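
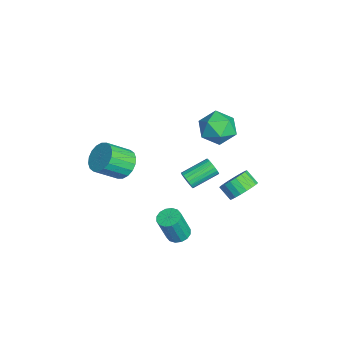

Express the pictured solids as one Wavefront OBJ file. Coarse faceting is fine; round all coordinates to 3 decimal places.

v -1.526 3.435 1.226
v -0.55 3.81 1.914
v -1.69 1.77 2.366
v -0.714 2.145 3.054
v -1.799 2.765 3.117
v -1.698 3.794 2.412
v -0.542 1.786 1.868
v -0.441 2.815 1.163
v 0.058 2.791 2.311
v -0.719 3.396 3.082
v -1.521 2.184 1.198
v -2.298 2.789 1.969
v -0.067 4.249 -2.962
v 0.742 3.931 -2.468
v 0.116 3.372 -1.803
v -0.693 3.691 -2.298
v 0.647 4.28 -2.263
v 0.022 3.722 -1.599
v 0.429 4.624 -2.179
v -0.196 4.066 -1.515
v 0.126 4.903 -2.231
v -0.5 4.345 -1.567
v -0.211 5.07 -2.409
v -0.837 4.511 -1.744
v -0.524 5.094 -2.683
v -1.149 4.535 -2.018
v -0.757 4.972 -3.005
v -1.383 4.414 -2.34
v -0.871 4.725 -3.319
v -1.497 4.167 -2.655
v -0.846 4.396 -3.572
v -1.472 3.838 -2.908
v -0.686 4.042 -3.72
v -1.312 3.483 -3.055
v -0.419 3.723 -3.736
v -1.045 3.165 -3.072
v -0.092 3.495 -3.619
v -0.718 2.937 -2.954
v 0.24 3.398 -3.388
v -0.386 2.84 -2.723
v 0.519 3.448 -3.084
v -0.107 2.89 -2.419
v 0.696 3.636 -2.758
v 0.071 3.078 -2.094
v -3.847 -2.39 -3.088
v -3.221 -2.843 -3.843
v -2.867 -4.282 -2.687
v -3.493 -3.83 -1.932
v -2.912 -2.569 -3.598
v -2.557 -4.008 -2.441
v -2.788 -2.26 -3.251
v -2.433 -3.699 -2.095
v -2.873 -1.977 -2.872
v -2.519 -3.416 -1.716
v -3.152 -1.776 -2.536
v -2.797 -3.215 -1.38
v -3.568 -1.696 -2.31
v -3.214 -3.135 -1.153
v -4.04 -1.754 -2.237
v -3.685 -3.193 -1.081
v -4.473 -1.938 -2.333
v -4.119 -3.377 -1.177
v -4.783 -2.212 -2.579
v -4.428 -3.651 -1.422
v -4.907 -2.521 -2.925
v -4.552 -3.96 -1.769
v -4.821 -2.804 -3.304
v -4.467 -4.243 -2.148
v -4.543 -3.005 -3.64
v -4.188 -4.444 -2.484
v -4.126 -3.085 -3.867
v -3.772 -4.524 -2.71
v -3.655 -3.027 -3.939
v -3.3 -4.466 -2.783
v 3.385 -0.023 -3.15
v 4.103 0.067 -3.248
v 4.432 -0.527 -1.388
v 3.715 -0.617 -1.29
v 3.979 0.4 -3.12
v 4.309 -0.194 -1.26
v 3.696 0.62 -3
v 4.026 0.026 -1.14
v 3.33 0.667 -2.92
v 3.659 0.074 -1.06
v 2.979 0.53 -2.901
v 3.308 -0.064 -1.041
v 2.736 0.244 -2.95
v 3.065 -0.35 -1.09
v 2.668 -0.113 -3.052
v 2.997 -0.707 -1.192
v 2.791 -0.446 -3.18
v 3.121 -1.04 -1.32
v 3.074 -0.666 -3.3
v 3.404 -1.26 -1.44
v 3.441 -0.714 -3.38
v 3.77 -1.307 -1.52
v 3.792 -0.576 -3.399
v 4.121 -1.17 -1.539
v 4.035 -0.29 -3.35
v 4.364 -0.884 -1.49
v -0.445 0.94 -1.936
v -0.274 1.224 -2.472
v -0.823 2.824 -1.8
v -0.995 2.54 -1.264
v -0.541 1.153 -2.521
v -1.09 2.753 -1.849
v -0.789 1.04 -2.454
v -1.338 2.64 -1.783
v -0.969 0.907 -2.285
v -1.518 2.507 -1.614
v -1.045 0.781 -2.047
v -1.594 2.381 -1.375
v -1.002 0.686 -1.786
v -1.551 2.286 -1.115
v -0.849 0.642 -1.555
v -1.399 2.242 -0.884
v -0.617 0.656 -1.4
v -1.166 2.256 -0.728
v -0.35 0.727 -1.351
v -0.899 2.327 -0.679
v -0.102 0.84 -1.417
v -0.651 2.44 -0.746
v 0.078 0.973 -1.586
v -0.471 2.573 -0.915
v 0.154 1.099 -1.825
v -0.395 2.699 -1.153
v 0.111 1.194 -2.085
v -0.438 2.794 -1.414
v -0.041 1.238 -2.316
v -0.591 2.838 -1.645
f 1 12 6
f 1 6 2
f 1 2 8
f 1 8 11
f 1 11 12
f 2 6 10
f 6 12 5
f 12 11 3
f 11 8 7
f 8 2 9
f 4 10 5
f 4 5 3
f 4 3 7
f 4 7 9
f 4 9 10
f 5 10 6
f 3 5 12
f 7 3 11
f 9 7 8
f 10 9 2
f 14 13 17
f 14 17 15
f 15 17 18
f 15 18 16
f 17 13 19
f 17 19 18
f 18 19 20
f 18 20 16
f 19 13 21
f 19 21 20
f 20 21 22
f 20 22 16
f 21 13 23
f 21 23 22
f 22 23 24
f 22 24 16
f 23 13 25
f 23 25 24
f 24 25 26
f 24 26 16
f 25 13 27
f 25 27 26
f 26 27 28
f 26 28 16
f 27 13 29
f 27 29 28
f 28 29 30
f 28 30 16
f 29 13 31
f 29 31 30
f 30 31 32
f 30 32 16
f 31 13 33
f 31 33 32
f 32 33 34
f 32 34 16
f 33 13 35
f 33 35 34
f 34 35 36
f 34 36 16
f 35 13 37
f 35 37 36
f 36 37 38
f 36 38 16
f 37 13 39
f 37 39 38
f 38 39 40
f 38 40 16
f 39 13 41
f 39 41 40
f 40 41 42
f 40 42 16
f 41 13 43
f 41 43 42
f 42 43 44
f 42 44 16
f 43 13 14
f 43 14 44
f 44 14 15
f 44 15 16
f 46 45 49
f 46 49 47
f 47 49 50
f 47 50 48
f 49 45 51
f 49 51 50
f 50 51 52
f 50 52 48
f 51 45 53
f 51 53 52
f 52 53 54
f 52 54 48
f 53 45 55
f 53 55 54
f 54 55 56
f 54 56 48
f 55 45 57
f 55 57 56
f 56 57 58
f 56 58 48
f 57 45 59
f 57 59 58
f 58 59 60
f 58 60 48
f 59 45 61
f 59 61 60
f 60 61 62
f 60 62 48
f 61 45 63
f 61 63 62
f 62 63 64
f 62 64 48
f 63 45 65
f 63 65 64
f 64 65 66
f 64 66 48
f 65 45 67
f 65 67 66
f 66 67 68
f 66 68 48
f 67 45 69
f 67 69 68
f 68 69 70
f 68 70 48
f 69 45 71
f 69 71 70
f 70 71 72
f 70 72 48
f 71 45 73
f 71 73 72
f 72 73 74
f 72 74 48
f 73 45 46
f 73 46 74
f 74 46 47
f 74 47 48
f 76 75 79
f 76 79 77
f 77 79 80
f 77 80 78
f 79 75 81
f 79 81 80
f 80 81 82
f 80 82 78
f 81 75 83
f 81 83 82
f 82 83 84
f 82 84 78
f 83 75 85
f 83 85 84
f 84 85 86
f 84 86 78
f 85 75 87
f 85 87 86
f 86 87 88
f 86 88 78
f 87 75 89
f 87 89 88
f 88 89 90
f 88 90 78
f 89 75 91
f 89 91 90
f 90 91 92
f 90 92 78
f 91 75 93
f 91 93 92
f 92 93 94
f 92 94 78
f 93 75 95
f 93 95 94
f 94 95 96
f 94 96 78
f 95 75 97
f 95 97 96
f 96 97 98
f 96 98 78
f 97 75 99
f 97 99 98
f 98 99 100
f 98 100 78
f 99 75 76
f 99 76 100
f 100 76 77
f 100 77 78
f 102 101 105
f 102 105 103
f 103 105 106
f 103 106 104
f 105 101 107
f 105 107 106
f 106 107 108
f 106 108 104
f 107 101 109
f 107 109 108
f 108 109 110
f 108 110 104
f 109 101 111
f 109 111 110
f 110 111 112
f 110 112 104
f 111 101 113
f 111 113 112
f 112 113 114
f 112 114 104
f 113 101 115
f 113 115 114
f 114 115 116
f 114 116 104
f 115 101 117
f 115 117 116
f 116 117 118
f 116 118 104
f 117 101 119
f 117 119 118
f 118 119 120
f 118 120 104
f 119 101 121
f 119 121 120
f 120 121 122
f 120 122 104
f 121 101 123
f 121 123 122
f 122 123 124
f 122 124 104
f 123 101 125
f 123 125 124
f 124 125 126
f 124 126 104
f 125 101 127
f 125 127 126
f 126 127 128
f 126 128 104
f 127 101 129
f 127 129 128
f 128 129 130
f 128 130 104
f 129 101 102
f 129 102 130
f 130 102 103
f 130 103 104



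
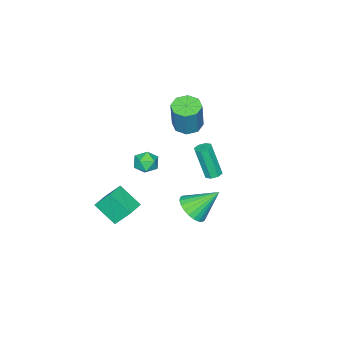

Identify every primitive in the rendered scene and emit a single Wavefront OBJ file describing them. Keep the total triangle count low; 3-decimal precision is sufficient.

v 4.134 3.479 -0.803
v 4.578 2.982 -0.098
v 3.206 4.501 0.503
v 4.82 3.268 -0.151
v 4.957 3.587 -0.302
v 4.969 3.889 -0.53
v 4.854 4.128 -0.8
v 4.629 4.269 -1.069
v 4.329 4.289 -1.299
v 3.999 4.186 -1.453
v 3.689 3.976 -1.508
v 3.447 3.689 -1.455
v 3.31 3.371 -1.304
v 3.298 3.069 -1.076
v 3.413 2.83 -0.806
v 3.638 2.689 -0.536
v 3.938 2.668 -0.307
v 4.269 2.771 -0.153
v 0.276 0.073 1.982
v 0.955 0.521 1.737
v 1.444 0.815 3.633
v 0.764 0.367 3.878
v 0.427 0.893 1.816
v 0.916 1.187 3.712
v -0.19 0.784 1.992
v 0.299 1.078 3.888
v -0.534 0.259 2.162
v -0.045 0.553 4.058
v -0.404 -0.375 2.227
v 0.085 -0.081 4.123
v 0.124 -0.747 2.148
v 0.613 -0.453 4.044
v 0.741 -0.638 1.972
v 1.23 -0.344 3.868
v 1.085 -0.113 1.802
v 1.574 0.181 3.698
v 3.459 -3.16 -3.838
v 3.08 -2.37 -2.746
v 3.321 -1.835 -4.844
v 2.942 -1.045 -3.753
v 4.658 -2.875 -3.627
v 4.279 -2.085 -2.536
v 4.52 -1.55 -4.634
v 4.141 -0.76 -3.542
v 0.545 -2.043 -2.144
v 1.08 -2.645 -2.055
v -0.08 -2.735 -3.065
v 0.455 -3.337 -2.976
v -0.073 -3.173 -2.384
v 0.313 -2.746 -1.815
v 0.687 -2.634 -3.305
v 1.073 -2.207 -2.736
v 1.167 -3.01 -2.773
v 0.698 -3.343 -2.203
v 0.302 -2.037 -2.917
v -0.167 -2.37 -2.347
v -0.692 1.122 -2.377
v -0.22 1.332 -2.325
v -0.135 0.648 -0.331
v -0.608 0.438 -0.383
v -0.51 1.585 -2.226
v -0.425 0.901 -0.232
v -0.908 1.567 -2.215
v -0.823 0.883 -0.221
v -1.179 1.288 -2.299
v -1.094 0.604 -0.305
v -1.165 0.912 -2.429
v -1.08 0.228 -0.435
v -0.875 0.659 -2.528
v -0.79 -0.025 -0.534
v -0.477 0.677 -2.539
v -0.392 -0.007 -0.545
v -0.206 0.956 -2.455
v -0.121 0.272 -0.461
f 2 1 4
f 2 4 3
f 4 1 5
f 4 5 3
f 5 1 6
f 5 6 3
f 6 1 7
f 6 7 3
f 7 1 8
f 7 8 3
f 8 1 9
f 8 9 3
f 9 1 10
f 9 10 3
f 10 1 11
f 10 11 3
f 11 1 12
f 11 12 3
f 12 1 13
f 12 13 3
f 13 1 14
f 13 14 3
f 14 1 15
f 14 15 3
f 15 1 16
f 15 16 3
f 16 1 17
f 16 17 3
f 17 1 18
f 17 18 3
f 18 1 2
f 18 2 3
f 20 19 23
f 20 23 21
f 21 23 24
f 21 24 22
f 23 19 25
f 23 25 24
f 24 25 26
f 24 26 22
f 25 19 27
f 25 27 26
f 26 27 28
f 26 28 22
f 27 19 29
f 27 29 28
f 28 29 30
f 28 30 22
f 29 19 31
f 29 31 30
f 30 31 32
f 30 32 22
f 31 19 33
f 31 33 32
f 32 33 34
f 32 34 22
f 33 19 35
f 33 35 34
f 34 35 36
f 34 36 22
f 35 19 20
f 35 20 36
f 36 20 21
f 36 21 22
f 38 40 37
f 41 38 37
f 37 40 39
f 39 41 37
f 38 44 40
f 42 38 41
f 42 44 38
f 40 44 39
f 43 41 39
f 39 44 43
f 43 42 41
f 44 42 43
f 45 56 50
f 45 50 46
f 45 46 52
f 45 52 55
f 45 55 56
f 46 50 54
f 50 56 49
f 56 55 47
f 55 52 51
f 52 46 53
f 48 54 49
f 48 49 47
f 48 47 51
f 48 51 53
f 48 53 54
f 49 54 50
f 47 49 56
f 51 47 55
f 53 51 52
f 54 53 46
f 58 57 61
f 58 61 59
f 59 61 62
f 59 62 60
f 61 57 63
f 61 63 62
f 62 63 64
f 62 64 60
f 63 57 65
f 63 65 64
f 64 65 66
f 64 66 60
f 65 57 67
f 65 67 66
f 66 67 68
f 66 68 60
f 67 57 69
f 67 69 68
f 68 69 70
f 68 70 60
f 69 57 71
f 69 71 70
f 70 71 72
f 70 72 60
f 71 57 73
f 71 73 72
f 72 73 74
f 72 74 60
f 73 57 58
f 73 58 74
f 74 58 59
f 74 59 60



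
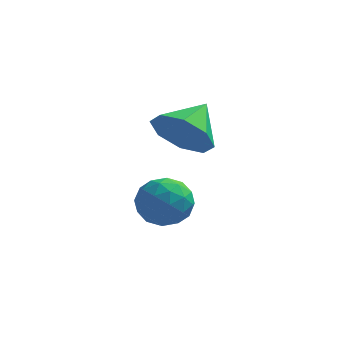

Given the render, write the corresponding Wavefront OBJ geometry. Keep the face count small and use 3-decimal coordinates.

v 1.196 -2.298 -1.348
v 1.581 -2.795 -1.825
v 0.099 -2.585 -1.935
v 0.484 -3.082 -2.412
v 0.403 -3.253 -1.646
v 1.081 -3.076 -1.284
v 0.599 -2.304 -2.476
v 1.277 -2.127 -2.114
v 1.212 -2.798 -2.522
v 1.091 -3.385 -2.009
v 0.589 -1.995 -1.751
v 0.468 -2.582 -1.238
v 1.484 -2.521 -1.535
v 0.196 -2.859 -2.225
v 0.148 -2.96 -1.775
v 0.374 -3.251 -2.055
v 1.191 -2.686 -1.217
v 1.417 -2.978 -1.497
v 0.725 -3.248 -1.392
v 0.263 -2.402 -2.263
v 0.489 -2.694 -2.543
v 1.306 -2.129 -1.705
v 1.532 -2.42 -1.985
v 0.955 -2.132 -2.368
v 1.494 -2.815 -2.225
v 0.85 -2.984 -2.57
v 0.917 -2.527 -2.608
v 1.315 -2.423 -2.395
v 1.423 -3.16 -1.924
v 0.779 -3.329 -2.268
v 0.731 -3.429 -1.818
v 1.129 -3.325 -1.605
v 1.206 -3.162 -2.333
v 0.901 -2.051 -1.492
v 0.257 -2.22 -1.836
v 0.551 -2.055 -2.155
v 0.949 -1.951 -1.942
v 0.83 -2.396 -1.19
v 0.186 -2.565 -1.535
v 0.365 -2.957 -1.365
v 0.763 -2.853 -1.152
v 0.474 -2.218 -1.427
v 1.379 -3.11 0.728
v 1.849 -2.861 0.027
v 1.741 -2.09 1.332
v 1.218 -2.628 0.01
v 0.681 -2.677 0.414
v 0.553 -2.98 1.001
v 0.909 -3.359 1.429
v 1.541 -3.593 1.446
v 2.077 -3.544 1.042
v 2.205 -3.241 0.454
f 1 38 17
f 38 12 41
f 17 41 6
f 38 41 17
f 1 17 13
f 17 6 18
f 13 18 2
f 17 18 13
f 1 13 22
f 13 2 23
f 22 23 8
f 13 23 22
f 1 22 34
f 22 8 37
f 34 37 11
f 22 37 34
f 1 34 38
f 34 11 42
f 38 42 12
f 34 42 38
f 2 18 29
f 18 6 32
f 29 32 10
f 18 32 29
f 6 41 19
f 41 12 40
f 19 40 5
f 41 40 19
f 12 42 39
f 42 11 35
f 39 35 3
f 42 35 39
f 11 37 36
f 37 8 24
f 36 24 7
f 37 24 36
f 8 23 28
f 23 2 25
f 28 25 9
f 23 25 28
f 4 30 16
f 30 10 31
f 16 31 5
f 30 31 16
f 4 16 14
f 16 5 15
f 14 15 3
f 16 15 14
f 4 14 21
f 14 3 20
f 21 20 7
f 14 20 21
f 4 21 26
f 21 7 27
f 26 27 9
f 21 27 26
f 4 26 30
f 26 9 33
f 30 33 10
f 26 33 30
f 5 31 19
f 31 10 32
f 19 32 6
f 31 32 19
f 3 15 39
f 15 5 40
f 39 40 12
f 15 40 39
f 7 20 36
f 20 3 35
f 36 35 11
f 20 35 36
f 9 27 28
f 27 7 24
f 28 24 8
f 27 24 28
f 10 33 29
f 33 9 25
f 29 25 2
f 33 25 29
f 44 43 46
f 44 46 45
f 46 43 47
f 46 47 45
f 47 43 48
f 47 48 45
f 48 43 49
f 48 49 45
f 49 43 50
f 49 50 45
f 50 43 51
f 50 51 45
f 51 43 52
f 51 52 45
f 52 43 44
f 52 44 45



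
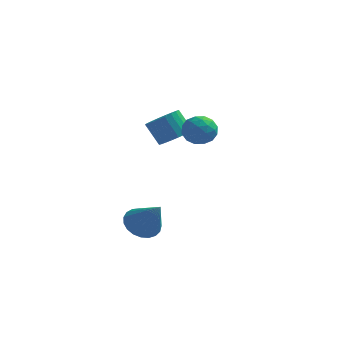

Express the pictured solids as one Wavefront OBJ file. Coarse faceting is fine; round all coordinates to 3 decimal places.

v 1.312 -1.617 -1.784
v 1.791 -1.083 -1.85
v 2.088 -2.163 -0.596
v 1.589 -0.963 -1.664
v 1.34 -0.956 -1.498
v 1.086 -1.064 -1.381
v 0.871 -1.267 -1.334
v 0.733 -1.53 -1.365
v 0.694 -1.809 -1.468
v 0.762 -2.054 -1.626
v 0.926 -2.224 -1.811
v 1.156 -2.288 -1.991
v 1.413 -2.237 -2.135
v 1.653 -2.078 -2.219
v 1.834 -1.84 -2.227
v 1.924 -1.563 -2.159
v 1.909 -1.295 -2.026
v 2.143 -0.078 1.759
v 2.661 0.261 2.014
v 2.115 0.478 2.836
v 1.597 0.138 2.581
v 2.537 0.449 1.882
v 1.991 0.666 2.703
v 2.353 0.557 1.731
v 1.807 0.774 2.552
v 2.137 0.568 1.584
v 1.591 0.785 2.406
v 1.921 0.481 1.464
v 1.376 0.698 2.286
v 1.74 0.308 1.389
v 1.194 0.525 2.211
v 1.62 0.077 1.371
v 1.074 0.294 2.192
v 1.579 -0.178 1.411
v 1.033 0.039 2.233
v 1.625 -0.418 1.504
v 1.079 -0.201 2.326
v 1.749 -0.606 1.637
v 1.203 -0.389 2.458
v 1.933 -0.714 1.788
v 1.387 -0.497 2.609
v 2.149 -0.725 1.934
v 1.603 -0.508 2.756
v 2.364 -0.638 2.054
v 1.819 -0.421 2.876
v 2.546 -0.465 2.129
v 2 -0.248 2.951
v 2.666 -0.234 2.148
v 2.12 -0.017 2.969
v 2.707 0.021 2.107
v 2.161 0.238 2.929
v 2.95 -1.265 2.536
v 3.555 -1.074 2.688
v 3.045 -2.086 3.192
v 3.65 -1.895 3.344
v 3.138 -1.541 3.537
v 3.079 -1.033 3.132
v 3.521 -2.127 2.748
v 3.462 -1.619 2.343
v 3.907 -1.606 2.819
v 3.671 -1.245 3.307
v 2.929 -1.915 2.573
v 2.693 -1.554 3.061
v 3.244 -1.097 2.555
v 3.356 -2.063 3.325
v 3.055 -1.854 3.439
v 3.41 -1.742 3.528
v 2.965 -1.074 2.816
v 3.32 -0.961 2.905
v 3.075 -1.236 3.404
v 3.28 -2.199 2.975
v 3.635 -2.086 3.064
v 3.19 -1.418 2.352
v 3.545 -1.306 2.441
v 3.525 -1.924 2.476
v 3.807 -1.298 2.721
v 3.863 -1.781 3.106
v 3.787 -1.917 2.756
v 3.752 -1.619 2.518
v 3.668 -1.085 3.008
v 3.723 -1.568 3.393
v 3.422 -1.36 3.506
v 3.388 -1.062 3.268
v 3.875 -1.398 3.084
v 2.877 -1.592 2.487
v 2.932 -2.075 2.872
v 3.212 -2.098 2.612
v 3.178 -1.8 2.374
v 2.737 -1.379 2.774
v 2.793 -1.862 3.159
v 2.848 -1.541 3.362
v 2.813 -1.243 3.124
v 2.725 -1.762 2.796
f 2 1 4
f 2 4 3
f 4 1 5
f 4 5 3
f 5 1 6
f 5 6 3
f 6 1 7
f 6 7 3
f 7 1 8
f 7 8 3
f 8 1 9
f 8 9 3
f 9 1 10
f 9 10 3
f 10 1 11
f 10 11 3
f 11 1 12
f 11 12 3
f 12 1 13
f 12 13 3
f 13 1 14
f 13 14 3
f 14 1 15
f 14 15 3
f 15 1 16
f 15 16 3
f 16 1 17
f 16 17 3
f 17 1 2
f 17 2 3
f 19 18 22
f 19 22 20
f 20 22 23
f 20 23 21
f 22 18 24
f 22 24 23
f 23 24 25
f 23 25 21
f 24 18 26
f 24 26 25
f 25 26 27
f 25 27 21
f 26 18 28
f 26 28 27
f 27 28 29
f 27 29 21
f 28 18 30
f 28 30 29
f 29 30 31
f 29 31 21
f 30 18 32
f 30 32 31
f 31 32 33
f 31 33 21
f 32 18 34
f 32 34 33
f 33 34 35
f 33 35 21
f 34 18 36
f 34 36 35
f 35 36 37
f 35 37 21
f 36 18 38
f 36 38 37
f 37 38 39
f 37 39 21
f 38 18 40
f 38 40 39
f 39 40 41
f 39 41 21
f 40 18 42
f 40 42 41
f 41 42 43
f 41 43 21
f 42 18 44
f 42 44 43
f 43 44 45
f 43 45 21
f 44 18 46
f 44 46 45
f 45 46 47
f 45 47 21
f 46 18 48
f 46 48 47
f 47 48 49
f 47 49 21
f 48 18 50
f 48 50 49
f 49 50 51
f 49 51 21
f 50 18 19
f 50 19 51
f 51 19 20
f 51 20 21
f 52 89 68
f 89 63 92
f 68 92 57
f 89 92 68
f 52 68 64
f 68 57 69
f 64 69 53
f 68 69 64
f 52 64 73
f 64 53 74
f 73 74 59
f 64 74 73
f 52 73 85
f 73 59 88
f 85 88 62
f 73 88 85
f 52 85 89
f 85 62 93
f 89 93 63
f 85 93 89
f 53 69 80
f 69 57 83
f 80 83 61
f 69 83 80
f 57 92 70
f 92 63 91
f 70 91 56
f 92 91 70
f 63 93 90
f 93 62 86
f 90 86 54
f 93 86 90
f 62 88 87
f 88 59 75
f 87 75 58
f 88 75 87
f 59 74 79
f 74 53 76
f 79 76 60
f 74 76 79
f 55 81 67
f 81 61 82
f 67 82 56
f 81 82 67
f 55 67 65
f 67 56 66
f 65 66 54
f 67 66 65
f 55 65 72
f 65 54 71
f 72 71 58
f 65 71 72
f 55 72 77
f 72 58 78
f 77 78 60
f 72 78 77
f 55 77 81
f 77 60 84
f 81 84 61
f 77 84 81
f 56 82 70
f 82 61 83
f 70 83 57
f 82 83 70
f 54 66 90
f 66 56 91
f 90 91 63
f 66 91 90
f 58 71 87
f 71 54 86
f 87 86 62
f 71 86 87
f 60 78 79
f 78 58 75
f 79 75 59
f 78 75 79
f 61 84 80
f 84 60 76
f 80 76 53
f 84 76 80



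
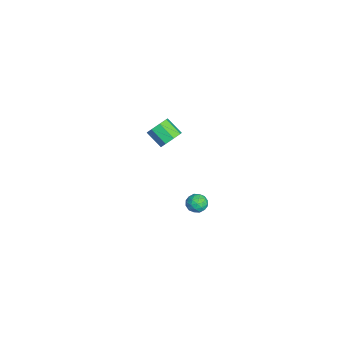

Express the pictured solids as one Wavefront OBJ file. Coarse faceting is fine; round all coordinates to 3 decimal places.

v -3.531 -1.377 1.18
v -2.888 -1.733 1.41
v -3.566 -2.479 2.15
v -4.209 -2.123 1.92
v -3.025 -1.272 1.75
v -3.702 -2.018 2.49
v -3.457 -0.872 1.757
v -4.135 -1.618 2.496
v -3.934 -0.768 1.425
v -4.611 -1.514 2.165
v -4.174 -1.021 0.95
v -4.852 -1.767 1.69
v -4.038 -1.482 0.61
v -4.715 -2.228 1.35
v -3.605 -1.882 0.604
v -4.283 -2.628 1.343
v -3.129 -1.986 0.935
v -3.806 -2.732 1.675
v 3.237 -0.215 1.84
v 3.804 0.035 1.958
v 3.536 -1.095 2.262
v 4.103 -0.845 2.38
v 3.597 -0.64 2.695
v 3.412 -0.096 2.434
v 3.928 -0.964 1.786
v 3.743 -0.42 1.525
v 4.231 -0.428 1.924
v 4.027 -0.228 2.486
v 3.313 -0.832 1.734
v 3.109 -0.632 2.296
v 3.494 -0.013 1.862
v 3.846 -1.047 2.358
v 3.548 -0.926 2.544
v 3.881 -0.78 2.613
v 3.264 -0.09 2.142
v 3.597 0.057 2.211
v 3.475 -0.339 2.645
v 3.743 -1.117 2.009
v 4.076 -0.97 2.078
v 3.459 -0.28 1.607
v 3.792 -0.134 1.676
v 3.865 -0.721 1.575
v 4.079 -0.138 1.911
v 4.255 -0.656 2.16
v 4.152 -0.725 1.81
v 4.043 -0.406 1.657
v 3.959 -0.021 2.242
v 4.134 -0.538 2.49
v 3.836 -0.417 2.675
v 3.728 -0.097 2.522
v 4.21 -0.293 2.222
v 3.206 -0.522 1.73
v 3.381 -1.039 1.978
v 3.612 -0.963 1.698
v 3.504 -0.643 1.545
v 3.085 -0.404 2.06
v 3.261 -0.922 2.309
v 3.297 -0.654 2.563
v 3.188 -0.335 2.41
v 3.13 -0.767 1.998
f 2 1 5
f 2 5 3
f 3 5 6
f 3 6 4
f 5 1 7
f 5 7 6
f 6 7 8
f 6 8 4
f 7 1 9
f 7 9 8
f 8 9 10
f 8 10 4
f 9 1 11
f 9 11 10
f 10 11 12
f 10 12 4
f 11 1 13
f 11 13 12
f 12 13 14
f 12 14 4
f 13 1 15
f 13 15 14
f 14 15 16
f 14 16 4
f 15 1 17
f 15 17 16
f 16 17 18
f 16 18 4
f 17 1 2
f 17 2 18
f 18 2 3
f 18 3 4
f 19 56 35
f 56 30 59
f 35 59 24
f 56 59 35
f 19 35 31
f 35 24 36
f 31 36 20
f 35 36 31
f 19 31 40
f 31 20 41
f 40 41 26
f 31 41 40
f 19 40 52
f 40 26 55
f 52 55 29
f 40 55 52
f 19 52 56
f 52 29 60
f 56 60 30
f 52 60 56
f 20 36 47
f 36 24 50
f 47 50 28
f 36 50 47
f 24 59 37
f 59 30 58
f 37 58 23
f 59 58 37
f 30 60 57
f 60 29 53
f 57 53 21
f 60 53 57
f 29 55 54
f 55 26 42
f 54 42 25
f 55 42 54
f 26 41 46
f 41 20 43
f 46 43 27
f 41 43 46
f 22 48 34
f 48 28 49
f 34 49 23
f 48 49 34
f 22 34 32
f 34 23 33
f 32 33 21
f 34 33 32
f 22 32 39
f 32 21 38
f 39 38 25
f 32 38 39
f 22 39 44
f 39 25 45
f 44 45 27
f 39 45 44
f 22 44 48
f 44 27 51
f 48 51 28
f 44 51 48
f 23 49 37
f 49 28 50
f 37 50 24
f 49 50 37
f 21 33 57
f 33 23 58
f 57 58 30
f 33 58 57
f 25 38 54
f 38 21 53
f 54 53 29
f 38 53 54
f 27 45 46
f 45 25 42
f 46 42 26
f 45 42 46
f 28 51 47
f 51 27 43
f 47 43 20
f 51 43 47



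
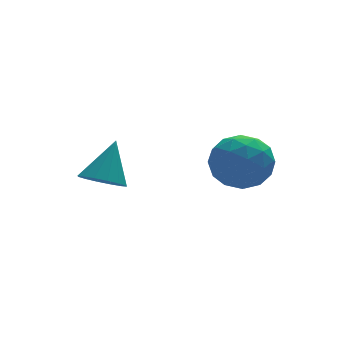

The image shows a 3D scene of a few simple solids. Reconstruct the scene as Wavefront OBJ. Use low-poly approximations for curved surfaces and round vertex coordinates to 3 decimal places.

v 1.347 -2.733 2.964
v 2.27 -2.924 3.558
v 0.35 -3.456 4.282
v 1.273 -3.647 4.876
v 0.922 -2.602 4.712
v 1.538 -2.155 3.898
v 1.082 -4.225 3.942
v 1.698 -3.778 3.128
v 2.106 -3.846 4.163
v 2.008 -2.843 4.638
v 0.612 -3.537 3.202
v 0.514 -2.534 3.677
v 1.896 -2.765 3.146
v 0.724 -3.615 4.694
v 0.518 -3.001 4.598
v 1.061 -3.113 4.947
v 1.466 -2.313 3.345
v 2.009 -2.425 3.694
v 1.216 -2.236 4.373
v 0.611 -3.955 4.146
v 1.154 -4.067 4.495
v 1.559 -3.267 2.893
v 2.102 -3.379 3.242
v 1.404 -4.144 3.467
v 2.343 -3.419 3.85
v 1.757 -3.844 4.624
v 1.644 -4.184 4.076
v 2.006 -3.921 3.597
v 2.285 -2.83 4.13
v 1.699 -3.255 4.904
v 1.492 -2.64 4.808
v 1.854 -2.378 4.329
v 2.188 -3.372 4.485
v 0.921 -3.125 2.936
v 0.335 -3.55 3.71
v 0.766 -4.002 3.511
v 1.128 -3.74 3.032
v 0.863 -2.536 3.216
v 0.277 -2.961 3.99
v 0.614 -2.459 4.243
v 0.976 -2.196 3.764
v 0.432 -3.008 3.355
v -2.18 0.11 2.001
v -1.418 -0.107 1.72
v -1.46 0.83 3.399
v -1.491 0.288 1.554
v -1.748 0.636 1.508
v -2.121 0.843 1.593
v -2.509 0.853 1.788
v -2.81 0.665 2.04
v -2.941 0.328 2.281
v -2.869 -0.068 2.447
v -2.612 -0.415 2.493
v -2.239 -0.622 2.408
v -1.851 -0.633 2.213
v -1.55 -0.444 1.962
f 1 38 17
f 38 12 41
f 17 41 6
f 38 41 17
f 1 17 13
f 17 6 18
f 13 18 2
f 17 18 13
f 1 13 22
f 13 2 23
f 22 23 8
f 13 23 22
f 1 22 34
f 22 8 37
f 34 37 11
f 22 37 34
f 1 34 38
f 34 11 42
f 38 42 12
f 34 42 38
f 2 18 29
f 18 6 32
f 29 32 10
f 18 32 29
f 6 41 19
f 41 12 40
f 19 40 5
f 41 40 19
f 12 42 39
f 42 11 35
f 39 35 3
f 42 35 39
f 11 37 36
f 37 8 24
f 36 24 7
f 37 24 36
f 8 23 28
f 23 2 25
f 28 25 9
f 23 25 28
f 4 30 16
f 30 10 31
f 16 31 5
f 30 31 16
f 4 16 14
f 16 5 15
f 14 15 3
f 16 15 14
f 4 14 21
f 14 3 20
f 21 20 7
f 14 20 21
f 4 21 26
f 21 7 27
f 26 27 9
f 21 27 26
f 4 26 30
f 26 9 33
f 30 33 10
f 26 33 30
f 5 31 19
f 31 10 32
f 19 32 6
f 31 32 19
f 3 15 39
f 15 5 40
f 39 40 12
f 15 40 39
f 7 20 36
f 20 3 35
f 36 35 11
f 20 35 36
f 9 27 28
f 27 7 24
f 28 24 8
f 27 24 28
f 10 33 29
f 33 9 25
f 29 25 2
f 33 25 29
f 44 43 46
f 44 46 45
f 46 43 47
f 46 47 45
f 47 43 48
f 47 48 45
f 48 43 49
f 48 49 45
f 49 43 50
f 49 50 45
f 50 43 51
f 50 51 45
f 51 43 52
f 51 52 45
f 52 43 53
f 52 53 45
f 53 43 54
f 53 54 45
f 54 43 55
f 54 55 45
f 55 43 56
f 55 56 45
f 56 43 44
f 56 44 45



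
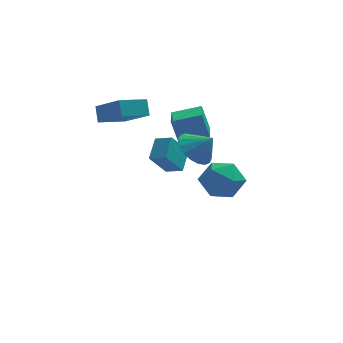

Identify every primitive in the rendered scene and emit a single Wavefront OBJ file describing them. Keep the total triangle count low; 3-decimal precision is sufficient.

v 1.755 -3.442 2.839
v 2.43 -3.379 2.248
v 2.445 -3.698 3.601
v 2.405 -3.007 2.395
v 2.252 -2.722 2.63
v 2 -2.579 2.907
v 1.699 -2.607 3.17
v 1.41 -2.8 3.368
v 1.188 -3.121 3.461
v 1.079 -3.505 3.43
v 1.104 -3.877 3.283
v 1.257 -4.162 3.048
v 1.509 -4.305 2.771
v 1.81 -4.277 2.508
v 2.099 -4.084 2.311
v 2.321 -3.763 2.218
v 2.314 1.81 -2.26
v 2.97 2.451 -1.645
v 3.75 0.989 -2.935
v 4.406 1.63 -2.32
v 3.771 0.866 -1.839
v 2.884 1.373 -1.421
v 3.836 2.067 -3.159
v 2.949 2.574 -2.741
v 3.91 2.61 -2.2
v 3.87 1.867 -1.384
v 2.85 1.573 -3.196
v 2.81 0.83 -2.38
v -0.989 -0.199 2.956
v -1.063 0.31 3.632
v -1.946 1.024 1.932
v -2.02 1.533 2.608
v 0.18 0.427 2.612
v 0.106 0.936 3.288
v -0.777 1.65 1.588
v -0.851 2.159 2.264
v 1.271 -1.518 2.006
v 0.953 -1.236 3.16
v 1.395 0.001 1.669
v 1.078 0.283 2.824
v 2.522 -1.543 2.356
v 2.205 -1.261 3.511
v 2.647 -0.024 2.02
v 2.329 0.258 3.174
v 0.783 -0.696 0.716
v 1.102 0.262 1.326
v 0.106 -0.299 0.446
v 0.426 0.66 1.056
v 1.514 -0.22 -0.416
v 1.834 0.739 0.194
v 0.838 0.178 -0.686
v 1.157 1.136 -0.076
f 2 1 4
f 2 4 3
f 4 1 5
f 4 5 3
f 5 1 6
f 5 6 3
f 6 1 7
f 6 7 3
f 7 1 8
f 7 8 3
f 8 1 9
f 8 9 3
f 9 1 10
f 9 10 3
f 10 1 11
f 10 11 3
f 11 1 12
f 11 12 3
f 12 1 13
f 12 13 3
f 13 1 14
f 13 14 3
f 14 1 15
f 14 15 3
f 15 1 16
f 15 16 3
f 16 1 2
f 16 2 3
f 17 28 22
f 17 22 18
f 17 18 24
f 17 24 27
f 17 27 28
f 18 22 26
f 22 28 21
f 28 27 19
f 27 24 23
f 24 18 25
f 20 26 21
f 20 21 19
f 20 19 23
f 20 23 25
f 20 25 26
f 21 26 22
f 19 21 28
f 23 19 27
f 25 23 24
f 26 25 18
f 30 32 29
f 33 30 29
f 29 32 31
f 31 33 29
f 30 36 32
f 34 30 33
f 34 36 30
f 32 36 31
f 35 33 31
f 31 36 35
f 35 34 33
f 36 34 35
f 38 40 37
f 41 38 37
f 37 40 39
f 39 41 37
f 38 44 40
f 42 38 41
f 42 44 38
f 40 44 39
f 43 41 39
f 39 44 43
f 43 42 41
f 44 42 43
f 46 48 45
f 49 46 45
f 45 48 47
f 47 49 45
f 46 52 48
f 50 46 49
f 50 52 46
f 48 52 47
f 51 49 47
f 47 52 51
f 51 50 49
f 52 50 51



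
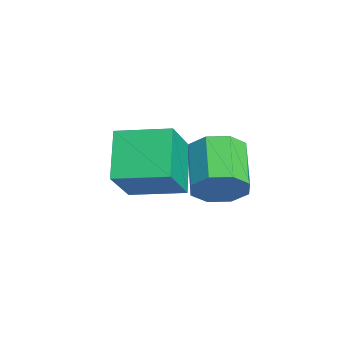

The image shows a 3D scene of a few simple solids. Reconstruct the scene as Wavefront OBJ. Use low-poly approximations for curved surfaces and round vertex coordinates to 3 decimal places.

v 2.356 -1.411 1.497
v 2.625 -1.163 2.116
v 1.394 -1.041 2.603
v 1.124 -1.289 1.983
v 2.522 -0.76 1.755
v 1.291 -0.638 2.242
v 2.322 -0.738 1.242
v 1.09 -0.616 1.729
v 2.141 -1.111 0.878
v 0.91 -0.989 1.365
v 2.086 -1.659 0.877
v 0.855 -1.537 1.364
v 2.189 -2.062 1.238
v 0.958 -1.94 1.725
v 2.39 -2.084 1.751
v 1.158 -1.962 2.238
v 2.57 -1.711 2.115
v 1.339 -1.589 2.602
v -0.141 -3.228 -0.456
v -1.322 -3.007 0.374
v 0.309 -1.857 -0.179
v -0.871 -1.636 0.65
v 0.651 -3.744 0.81
v -0.529 -3.523 1.639
v 1.102 -2.373 1.086
v -0.079 -2.152 1.916
f 2 1 5
f 2 5 3
f 3 5 6
f 3 6 4
f 5 1 7
f 5 7 6
f 6 7 8
f 6 8 4
f 7 1 9
f 7 9 8
f 8 9 10
f 8 10 4
f 9 1 11
f 9 11 10
f 10 11 12
f 10 12 4
f 11 1 13
f 11 13 12
f 12 13 14
f 12 14 4
f 13 1 15
f 13 15 14
f 14 15 16
f 14 16 4
f 15 1 17
f 15 17 16
f 16 17 18
f 16 18 4
f 17 1 2
f 17 2 18
f 18 2 3
f 18 3 4
f 20 22 19
f 23 20 19
f 19 22 21
f 21 23 19
f 20 26 22
f 24 20 23
f 24 26 20
f 22 26 21
f 25 23 21
f 21 26 25
f 25 24 23
f 26 24 25



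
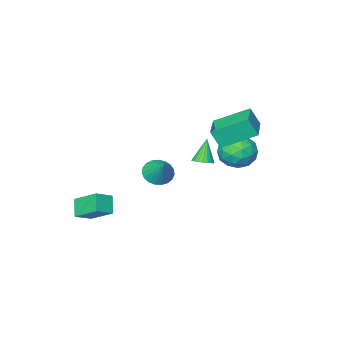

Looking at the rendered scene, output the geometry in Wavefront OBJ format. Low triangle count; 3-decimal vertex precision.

v -2.647 3.235 3.138
v -2.31 2.855 4.125
v -1.462 4.624 3.268
v -1.125 4.244 4.255
v -1.235 2.116 2.225
v -0.898 1.736 3.212
v -0.05 3.505 2.355
v 0.287 3.125 3.342
v 0.566 2.928 1.323
v 0.863 3.345 1.551
v 0.074 2.572 2.617
v 0.661 3.45 1.503
v 0.443 3.465 1.424
v 0.246 3.387 1.327
v 0.104 3.23 1.23
v 0.042 3.021 1.149
v 0.071 2.796 1.098
v 0.185 2.593 1.086
v 0.366 2.449 1.114
v 0.581 2.387 1.179
v 0.793 2.419 1.269
v 0.967 2.539 1.368
v 1.071 2.727 1.459
v 1.087 2.949 1.527
v 1.014 3.167 1.559
v 3.404 -2.78 -3.173
v 2.97 -1.423 -2.282
v 3.81 -2.113 -3.991
v 3.376 -0.757 -3.1
v 4.364 -2.783 -2.7
v 3.93 -1.427 -1.809
v 4.77 -2.117 -3.518
v 4.336 -0.76 -2.627
v 0.397 -1.13 -1.27
v 0.998 -1.636 -0.972
v 0.723 -0.11 -0.19
v 1.173 -1.445 -1.206
v 1.215 -1.199 -1.451
v 1.115 -0.941 -1.664
v 0.891 -0.716 -1.809
v 0.582 -0.562 -1.861
v 0.241 -0.506 -1.811
v -0.073 -0.559 -1.667
v -0.306 -0.709 -1.455
v -0.417 -0.933 -1.21
v -0.387 -1.19 -0.976
v -0.222 -1.437 -0.793
v 0.051 -1.631 -0.692
v 0.383 -1.738 -0.691
v 0.718 -1.74 -0.79
v -2.909 2.719 0.959
v -1.84 2.862 0.774
v -2.72 0.978 0.706
v -1.651 1.121 0.521
v -2.058 1.274 1.524
v -2.175 2.35 1.681
v -2.385 1.49 -0.201
v -2.502 2.566 -0.044
v -1.517 2.102 0.057
v -1.315 1.969 1.123
v -3.245 1.871 0.357
v -3.043 1.738 1.423
v -2.391 2.943 0.889
v -2.169 0.897 0.591
v -2.408 0.987 1.181
v -1.78 1.071 1.072
v -2.588 2.642 1.422
v -1.96 2.726 1.313
v -2.087 1.793 1.754
v -2.6 1.114 0.167
v -1.972 1.198 0.058
v -2.78 2.769 0.408
v -2.152 2.853 0.299
v -2.473 2.047 -0.274
v -1.573 2.581 0.359
v -1.462 1.558 0.21
v -1.894 1.774 -0.214
v -1.962 2.407 -0.122
v -1.454 2.502 0.986
v -1.343 1.479 0.836
v -1.582 1.569 1.426
v -1.651 2.202 1.519
v -1.264 2.056 0.564
v -3.217 2.361 0.644
v -3.106 1.338 0.494
v -2.909 1.638 -0.039
v -2.978 2.271 0.054
v -3.098 2.282 1.27
v -2.987 1.259 1.121
v -2.598 1.433 1.602
v -2.666 2.066 1.694
v -3.296 1.784 0.916
f 2 4 1
f 5 2 1
f 1 4 3
f 3 5 1
f 2 8 4
f 6 2 5
f 6 8 2
f 4 8 3
f 7 5 3
f 3 8 7
f 7 6 5
f 8 6 7
f 10 9 12
f 10 12 11
f 12 9 13
f 12 13 11
f 13 9 14
f 13 14 11
f 14 9 15
f 14 15 11
f 15 9 16
f 15 16 11
f 16 9 17
f 16 17 11
f 17 9 18
f 17 18 11
f 18 9 19
f 18 19 11
f 19 9 20
f 19 20 11
f 20 9 21
f 20 21 11
f 21 9 22
f 21 22 11
f 22 9 23
f 22 23 11
f 23 9 24
f 23 24 11
f 24 9 25
f 24 25 11
f 25 9 10
f 25 10 11
f 27 29 26
f 30 27 26
f 26 29 28
f 28 30 26
f 27 33 29
f 31 27 30
f 31 33 27
f 29 33 28
f 32 30 28
f 28 33 32
f 32 31 30
f 33 31 32
f 35 34 37
f 35 37 36
f 37 34 38
f 37 38 36
f 38 34 39
f 38 39 36
f 39 34 40
f 39 40 36
f 40 34 41
f 40 41 36
f 41 34 42
f 41 42 36
f 42 34 43
f 42 43 36
f 43 34 44
f 43 44 36
f 44 34 45
f 44 45 36
f 45 34 46
f 45 46 36
f 46 34 47
f 46 47 36
f 47 34 48
f 47 48 36
f 48 34 49
f 48 49 36
f 49 34 50
f 49 50 36
f 50 34 35
f 50 35 36
f 51 88 67
f 88 62 91
f 67 91 56
f 88 91 67
f 51 67 63
f 67 56 68
f 63 68 52
f 67 68 63
f 51 63 72
f 63 52 73
f 72 73 58
f 63 73 72
f 51 72 84
f 72 58 87
f 84 87 61
f 72 87 84
f 51 84 88
f 84 61 92
f 88 92 62
f 84 92 88
f 52 68 79
f 68 56 82
f 79 82 60
f 68 82 79
f 56 91 69
f 91 62 90
f 69 90 55
f 91 90 69
f 62 92 89
f 92 61 85
f 89 85 53
f 92 85 89
f 61 87 86
f 87 58 74
f 86 74 57
f 87 74 86
f 58 73 78
f 73 52 75
f 78 75 59
f 73 75 78
f 54 80 66
f 80 60 81
f 66 81 55
f 80 81 66
f 54 66 64
f 66 55 65
f 64 65 53
f 66 65 64
f 54 64 71
f 64 53 70
f 71 70 57
f 64 70 71
f 54 71 76
f 71 57 77
f 76 77 59
f 71 77 76
f 54 76 80
f 76 59 83
f 80 83 60
f 76 83 80
f 55 81 69
f 81 60 82
f 69 82 56
f 81 82 69
f 53 65 89
f 65 55 90
f 89 90 62
f 65 90 89
f 57 70 86
f 70 53 85
f 86 85 61
f 70 85 86
f 59 77 78
f 77 57 74
f 78 74 58
f 77 74 78
f 60 83 79
f 83 59 75
f 79 75 52
f 83 75 79



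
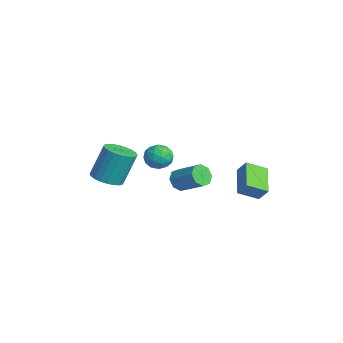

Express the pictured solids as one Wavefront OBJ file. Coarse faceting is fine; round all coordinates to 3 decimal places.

v -1.436 -3.623 -0.888
v -0.482 -3.853 -0.754
v -0.57 -3.026 1.283
v -1.524 -2.797 1.148
v -0.454 -3.495 -0.898
v -0.542 -2.669 1.139
v -0.576 -3.157 -1.04
v -0.664 -2.331 0.996
v -0.828 -2.89 -1.16
v -0.916 -2.064 0.877
v -1.173 -2.735 -1.238
v -1.261 -1.908 0.799
v -1.558 -2.715 -1.262
v -1.646 -1.888 0.774
v -1.925 -2.833 -1.23
v -2.012 -2.006 0.807
v -2.217 -3.072 -1.146
v -2.304 -2.245 0.891
v -2.39 -3.394 -1.023
v -2.478 -2.567 1.014
v -2.418 -3.751 -0.879
v -2.506 -2.925 1.158
v -2.296 -4.089 -0.736
v -2.384 -3.263 1.3
v -2.044 -4.356 -0.617
v -2.132 -3.53 1.42
v -1.699 -4.512 -0.539
v -1.787 -3.685 1.498
v -1.314 -4.532 -0.514
v -1.402 -3.705 1.522
v -0.948 -4.414 -0.547
v -1.035 -3.587 1.49
v -0.656 -4.175 -0.631
v -0.743 -3.348 1.406
v 0.974 3.097 0.021
v 1.452 3.463 0.807
v 1.056 4.299 -0.588
v 1.534 4.665 0.198
v 2.686 2.575 -0.778
v 3.164 2.941 0.008
v 2.768 3.777 -1.387
v 3.246 4.143 -0.601
v -0.245 0.199 -0.968
v 0.237 0.119 -1.55
v 1.468 1.021 -0.654
v 0.985 1.101 -0.072
v -0.085 0.602 -1.593
v 1.146 1.503 -0.696
v -0.502 0.848 -1.27
v 0.729 1.75 -0.373
v -0.768 0.714 -0.77
v 0.463 1.616 0.127
v -0.728 0.279 -0.386
v 0.503 1.181 0.51
v -0.406 -0.203 -0.344
v 0.825 0.698 0.553
v 0.011 -0.45 -0.667
v 1.242 0.452 0.23
v 0.277 -0.316 -1.167
v 1.508 0.586 -0.27
v -4.218 -0.095 -0.535
v -3.626 0.38 -0.025
v -3.094 -0.66 -1.315
v -2.502 -0.185 -0.805
v -2.967 -0.88 -0.436
v -3.662 -0.532 0.046
v -3.058 0.252 -1.386
v -3.753 0.6 -0.904
v -2.909 0.594 -0.551
v -2.852 -0.105 0.036
v -3.868 -0.175 -1.376
v -3.811 -0.874 -0.789
v -4.021 0.192 -0.211
v -2.699 -0.472 -1.129
v -2.973 -0.881 -0.912
v -2.625 -0.601 -0.612
v -4.042 -0.344 -0.17
v -3.694 -0.065 0.13
v -3.306 -0.805 -0.112
v -3.026 -0.215 -1.47
v -2.678 0.064 -1.17
v -4.095 0.321 -0.728
v -3.747 0.601 -0.428
v -3.414 0.525 -1.228
v -3.251 0.597 -0.221
v -2.59 0.265 -0.68
v -2.917 0.522 -1.021
v -3.326 0.727 -0.737
v -3.218 0.186 0.124
v -2.557 -0.146 -0.335
v -2.831 -0.555 -0.118
v -3.239 -0.35 0.166
v -2.796 0.312 -0.185
v -4.163 -0.134 -1.005
v -3.502 -0.466 -1.464
v -3.481 0.07 -1.506
v -3.889 0.275 -1.222
v -4.13 -0.545 -0.66
v -3.469 -0.877 -1.119
v -3.394 -1.007 -0.603
v -3.803 -0.802 -0.319
v -3.924 -0.592 -1.155
f 2 1 5
f 2 5 3
f 3 5 6
f 3 6 4
f 5 1 7
f 5 7 6
f 6 7 8
f 6 8 4
f 7 1 9
f 7 9 8
f 8 9 10
f 8 10 4
f 9 1 11
f 9 11 10
f 10 11 12
f 10 12 4
f 11 1 13
f 11 13 12
f 12 13 14
f 12 14 4
f 13 1 15
f 13 15 14
f 14 15 16
f 14 16 4
f 15 1 17
f 15 17 16
f 16 17 18
f 16 18 4
f 17 1 19
f 17 19 18
f 18 19 20
f 18 20 4
f 19 1 21
f 19 21 20
f 20 21 22
f 20 22 4
f 21 1 23
f 21 23 22
f 22 23 24
f 22 24 4
f 23 1 25
f 23 25 24
f 24 25 26
f 24 26 4
f 25 1 27
f 25 27 26
f 26 27 28
f 26 28 4
f 27 1 29
f 27 29 28
f 28 29 30
f 28 30 4
f 29 1 31
f 29 31 30
f 30 31 32
f 30 32 4
f 31 1 33
f 31 33 32
f 32 33 34
f 32 34 4
f 33 1 2
f 33 2 34
f 34 2 3
f 34 3 4
f 36 38 35
f 39 36 35
f 35 38 37
f 37 39 35
f 36 42 38
f 40 36 39
f 40 42 36
f 38 42 37
f 41 39 37
f 37 42 41
f 41 40 39
f 42 40 41
f 44 43 47
f 44 47 45
f 45 47 48
f 45 48 46
f 47 43 49
f 47 49 48
f 48 49 50
f 48 50 46
f 49 43 51
f 49 51 50
f 50 51 52
f 50 52 46
f 51 43 53
f 51 53 52
f 52 53 54
f 52 54 46
f 53 43 55
f 53 55 54
f 54 55 56
f 54 56 46
f 55 43 57
f 55 57 56
f 56 57 58
f 56 58 46
f 57 43 59
f 57 59 58
f 58 59 60
f 58 60 46
f 59 43 44
f 59 44 60
f 60 44 45
f 60 45 46
f 61 98 77
f 98 72 101
f 77 101 66
f 98 101 77
f 61 77 73
f 77 66 78
f 73 78 62
f 77 78 73
f 61 73 82
f 73 62 83
f 82 83 68
f 73 83 82
f 61 82 94
f 82 68 97
f 94 97 71
f 82 97 94
f 61 94 98
f 94 71 102
f 98 102 72
f 94 102 98
f 62 78 89
f 78 66 92
f 89 92 70
f 78 92 89
f 66 101 79
f 101 72 100
f 79 100 65
f 101 100 79
f 72 102 99
f 102 71 95
f 99 95 63
f 102 95 99
f 71 97 96
f 97 68 84
f 96 84 67
f 97 84 96
f 68 83 88
f 83 62 85
f 88 85 69
f 83 85 88
f 64 90 76
f 90 70 91
f 76 91 65
f 90 91 76
f 64 76 74
f 76 65 75
f 74 75 63
f 76 75 74
f 64 74 81
f 74 63 80
f 81 80 67
f 74 80 81
f 64 81 86
f 81 67 87
f 86 87 69
f 81 87 86
f 64 86 90
f 86 69 93
f 90 93 70
f 86 93 90
f 65 91 79
f 91 70 92
f 79 92 66
f 91 92 79
f 63 75 99
f 75 65 100
f 99 100 72
f 75 100 99
f 67 80 96
f 80 63 95
f 96 95 71
f 80 95 96
f 69 87 88
f 87 67 84
f 88 84 68
f 87 84 88
f 70 93 89
f 93 69 85
f 89 85 62
f 93 85 89



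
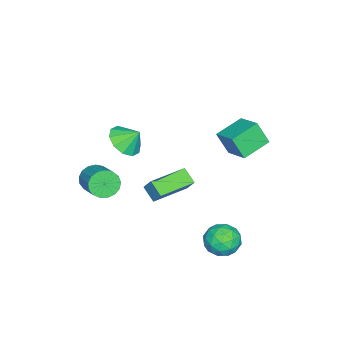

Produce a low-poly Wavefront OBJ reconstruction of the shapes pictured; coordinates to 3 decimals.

v 1.252 3.677 -3.382
v 2.204 3.482 -3.755
v 1.496 2.538 -2.165
v 2.448 2.343 -2.538
v 2.244 3.258 -2.086
v 2.093 3.962 -2.838
v 1.607 2.058 -3.082
v 1.456 2.762 -3.834
v 2.423 2.481 -3.57
v 2.817 3.223 -2.955
v 0.883 2.797 -2.965
v 1.277 3.539 -2.35
v 1.706 3.679 -3.675
v 1.994 2.341 -2.245
v 1.873 2.878 -1.979
v 2.433 2.764 -2.199
v 1.641 3.962 -3.136
v 2.201 3.847 -3.356
v 2.224 3.715 -2.375
v 1.499 2.173 -2.564
v 2.059 2.058 -2.784
v 1.267 3.256 -3.721
v 1.827 3.142 -3.941
v 1.476 2.305 -3.545
v 2.395 2.977 -3.786
v 2.539 2.307 -3.071
v 2.044 2.14 -3.39
v 1.956 2.553 -3.832
v 2.626 3.413 -3.424
v 2.77 2.743 -2.709
v 2.65 3.281 -2.443
v 2.561 3.695 -2.885
v 2.755 2.825 -3.315
v 0.93 3.277 -3.211
v 1.074 2.607 -2.496
v 1.139 2.325 -3.035
v 1.05 2.739 -3.477
v 1.161 3.713 -2.849
v 1.305 3.043 -2.134
v 1.744 3.467 -2.088
v 1.656 3.88 -2.53
v 0.945 3.195 -2.605
v -4.36 2.347 0.26
v -4.33 1.664 1.561
v -3.46 3.548 0.869
v -3.43 2.865 2.171
v -2.93 1.515 -0.211
v -2.9 0.832 1.091
v -2.03 2.716 0.399
v -2 2.033 1.7
v 3.316 -0.606 1.239
v 3.592 -0.101 2.057
v 1.525 0.45 1.191
v 1.801 0.955 2.01
v 3.739 0.085 0.67
v 4.015 0.59 1.489
v 1.948 1.141 0.623
v 2.224 1.646 1.441
v 2.198 -2.06 3.484
v 3.162 -1.765 3.327
v 2.102 -1.3 4.316
v 2.788 -1.412 2.962
v 2.189 -1.307 2.796
v 1.594 -1.489 2.893
v 1.229 -1.89 3.216
v 1.235 -2.355 3.642
v 1.608 -2.707 4.007
v 2.207 -2.812 4.173
v 2.803 -2.63 4.076
v 3.168 -2.23 3.752
v 1.916 -3.884 -0.227
v 2.42 -3.926 -0.91
v 3.587 -2.859 -0.116
v 3.084 -2.816 0.567
v 2.18 -3.607 -0.986
v 3.347 -2.539 -0.192
v 1.879 -3.351 -0.888
v 3.046 -2.283 -0.094
v 1.587 -3.217 -0.639
v 2.754 -2.15 0.155
v 1.37 -3.236 -0.295
v 2.537 -2.168 0.499
v 1.279 -3.403 0.065
v 2.446 -2.336 0.859
v 1.333 -3.681 0.357
v 2.501 -2.613 1.151
v 1.521 -4.005 0.516
v 2.689 -2.937 1.31
v 1.8 -4.301 0.505
v 2.967 -3.233 1.299
v 2.105 -4.501 0.326
v 3.273 -3.434 1.12
v 2.367 -4.561 0.02
v 3.535 -3.493 0.814
v 2.526 -4.465 -0.342
v 3.693 -3.397 0.452
v 2.545 -4.236 -0.678
v 3.712 -3.168 0.116
f 1 38 17
f 38 12 41
f 17 41 6
f 38 41 17
f 1 17 13
f 17 6 18
f 13 18 2
f 17 18 13
f 1 13 22
f 13 2 23
f 22 23 8
f 13 23 22
f 1 22 34
f 22 8 37
f 34 37 11
f 22 37 34
f 1 34 38
f 34 11 42
f 38 42 12
f 34 42 38
f 2 18 29
f 18 6 32
f 29 32 10
f 18 32 29
f 6 41 19
f 41 12 40
f 19 40 5
f 41 40 19
f 12 42 39
f 42 11 35
f 39 35 3
f 42 35 39
f 11 37 36
f 37 8 24
f 36 24 7
f 37 24 36
f 8 23 28
f 23 2 25
f 28 25 9
f 23 25 28
f 4 30 16
f 30 10 31
f 16 31 5
f 30 31 16
f 4 16 14
f 16 5 15
f 14 15 3
f 16 15 14
f 4 14 21
f 14 3 20
f 21 20 7
f 14 20 21
f 4 21 26
f 21 7 27
f 26 27 9
f 21 27 26
f 4 26 30
f 26 9 33
f 30 33 10
f 26 33 30
f 5 31 19
f 31 10 32
f 19 32 6
f 31 32 19
f 3 15 39
f 15 5 40
f 39 40 12
f 15 40 39
f 7 20 36
f 20 3 35
f 36 35 11
f 20 35 36
f 9 27 28
f 27 7 24
f 28 24 8
f 27 24 28
f 10 33 29
f 33 9 25
f 29 25 2
f 33 25 29
f 44 46 43
f 47 44 43
f 43 46 45
f 45 47 43
f 44 50 46
f 48 44 47
f 48 50 44
f 46 50 45
f 49 47 45
f 45 50 49
f 49 48 47
f 50 48 49
f 52 54 51
f 55 52 51
f 51 54 53
f 53 55 51
f 52 58 54
f 56 52 55
f 56 58 52
f 54 58 53
f 57 55 53
f 53 58 57
f 57 56 55
f 58 56 57
f 60 59 62
f 60 62 61
f 62 59 63
f 62 63 61
f 63 59 64
f 63 64 61
f 64 59 65
f 64 65 61
f 65 59 66
f 65 66 61
f 66 59 67
f 66 67 61
f 67 59 68
f 67 68 61
f 68 59 69
f 68 69 61
f 69 59 70
f 69 70 61
f 70 59 60
f 70 60 61
f 72 71 75
f 72 75 73
f 73 75 76
f 73 76 74
f 75 71 77
f 75 77 76
f 76 77 78
f 76 78 74
f 77 71 79
f 77 79 78
f 78 79 80
f 78 80 74
f 79 71 81
f 79 81 80
f 80 81 82
f 80 82 74
f 81 71 83
f 81 83 82
f 82 83 84
f 82 84 74
f 83 71 85
f 83 85 84
f 84 85 86
f 84 86 74
f 85 71 87
f 85 87 86
f 86 87 88
f 86 88 74
f 87 71 89
f 87 89 88
f 88 89 90
f 88 90 74
f 89 71 91
f 89 91 90
f 90 91 92
f 90 92 74
f 91 71 93
f 91 93 92
f 92 93 94
f 92 94 74
f 93 71 95
f 93 95 94
f 94 95 96
f 94 96 74
f 95 71 97
f 95 97 96
f 96 97 98
f 96 98 74
f 97 71 72
f 97 72 98
f 98 72 73
f 98 73 74



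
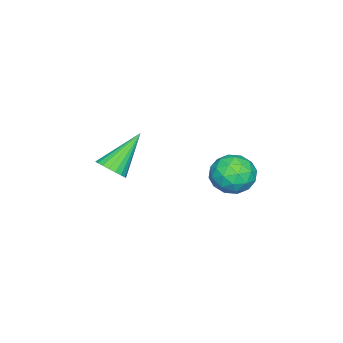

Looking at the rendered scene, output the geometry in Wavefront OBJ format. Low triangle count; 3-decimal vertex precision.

v 3.262 0.995 -4.318
v 3.805 1.407 -3.882
v 3.695 -0.127 -3.798
v 4.238 0.285 -3.362
v 3.449 0.351 -3.193
v 3.182 1.045 -3.514
v 4.318 0.235 -4.166
v 4.051 0.929 -4.487
v 4.458 0.937 -3.788
v 3.922 1.009 -3.186
v 3.578 0.271 -4.494
v 3.042 0.343 -3.892
v 3.496 1.3 -4.145
v 4.004 -0.02 -3.535
v 3.541 0.019 -3.435
v 3.86 0.261 -3.179
v 3.129 1.087 -3.929
v 3.449 1.329 -3.673
v 3.239 0.708 -3.268
v 4.051 -0.049 -4.007
v 4.371 0.193 -3.751
v 3.64 1.019 -4.501
v 3.959 1.261 -4.245
v 4.261 0.572 -4.412
v 4.199 1.266 -3.834
v 4.453 0.606 -3.529
v 4.5 0.577 -4.001
v 4.343 0.985 -4.19
v 3.883 1.308 -3.48
v 4.138 0.648 -3.175
v 3.674 0.687 -3.075
v 3.517 1.095 -3.264
v 4.267 1.032 -3.425
v 3.362 0.632 -4.505
v 3.617 -0.028 -4.2
v 3.983 0.185 -4.416
v 3.826 0.593 -4.605
v 3.047 0.674 -4.151
v 3.301 0.014 -3.846
v 3.157 0.295 -3.49
v 3 0.703 -3.679
v 3.233 0.248 -4.255
v 4.315 -3.336 -4.349
v 4.617 -3.628 -3.934
v 3.185 -2.804 -3.151
v 4.724 -3.408 -3.93
v 4.762 -3.175 -3.999
v 4.721 -2.97 -4.128
v 4.611 -2.829 -4.295
v 4.449 -2.775 -4.472
v 4.264 -2.819 -4.627
v 4.088 -2.951 -4.734
v 3.951 -3.151 -4.774
v 3.877 -3.382 -4.741
v 3.878 -3.606 -4.64
v 3.955 -3.783 -4.489
v 4.094 -3.883 -4.313
v 4.272 -3.888 -4.144
v 4.456 -3.798 -4.01
f 1 38 17
f 38 12 41
f 17 41 6
f 38 41 17
f 1 17 13
f 17 6 18
f 13 18 2
f 17 18 13
f 1 13 22
f 13 2 23
f 22 23 8
f 13 23 22
f 1 22 34
f 22 8 37
f 34 37 11
f 22 37 34
f 1 34 38
f 34 11 42
f 38 42 12
f 34 42 38
f 2 18 29
f 18 6 32
f 29 32 10
f 18 32 29
f 6 41 19
f 41 12 40
f 19 40 5
f 41 40 19
f 12 42 39
f 42 11 35
f 39 35 3
f 42 35 39
f 11 37 36
f 37 8 24
f 36 24 7
f 37 24 36
f 8 23 28
f 23 2 25
f 28 25 9
f 23 25 28
f 4 30 16
f 30 10 31
f 16 31 5
f 30 31 16
f 4 16 14
f 16 5 15
f 14 15 3
f 16 15 14
f 4 14 21
f 14 3 20
f 21 20 7
f 14 20 21
f 4 21 26
f 21 7 27
f 26 27 9
f 21 27 26
f 4 26 30
f 26 9 33
f 30 33 10
f 26 33 30
f 5 31 19
f 31 10 32
f 19 32 6
f 31 32 19
f 3 15 39
f 15 5 40
f 39 40 12
f 15 40 39
f 7 20 36
f 20 3 35
f 36 35 11
f 20 35 36
f 9 27 28
f 27 7 24
f 28 24 8
f 27 24 28
f 10 33 29
f 33 9 25
f 29 25 2
f 33 25 29
f 44 43 46
f 44 46 45
f 46 43 47
f 46 47 45
f 47 43 48
f 47 48 45
f 48 43 49
f 48 49 45
f 49 43 50
f 49 50 45
f 50 43 51
f 50 51 45
f 51 43 52
f 51 52 45
f 52 43 53
f 52 53 45
f 53 43 54
f 53 54 45
f 54 43 55
f 54 55 45
f 55 43 56
f 55 56 45
f 56 43 57
f 56 57 45
f 57 43 58
f 57 58 45
f 58 43 59
f 58 59 45
f 59 43 44
f 59 44 45



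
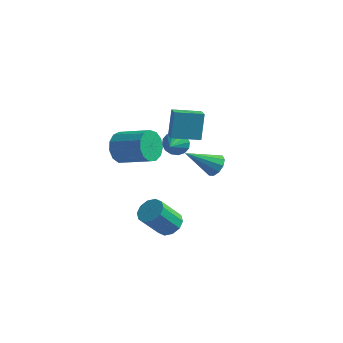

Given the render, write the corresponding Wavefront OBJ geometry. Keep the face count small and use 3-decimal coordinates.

v -1.397 -3.275 -4.018
v -0.958 -2.718 -3.481
v -1.684 -3.708 -1.864
v -2.123 -4.265 -2.402
v -1.456 -2.506 -3.575
v -2.183 -3.496 -1.958
v -1.932 -2.588 -3.838
v -2.659 -3.577 -2.221
v -2.204 -2.932 -4.171
v -2.93 -3.921 -2.554
v -2.167 -3.407 -4.445
v -2.893 -4.397 -2.828
v -1.836 -3.832 -4.556
v -2.562 -4.822 -2.939
v -1.337 -4.044 -4.462
v -2.064 -5.034 -2.845
v -0.861 -3.963 -4.199
v -1.588 -4.952 -2.582
v -0.59 -3.619 -3.866
v -1.316 -4.608 -2.249
v -0.627 -3.143 -3.592
v -1.353 -4.133 -1.975
v -2.799 0.252 0.171
v -2.158 0.123 -0.356
v -2.621 -0.892 0.669
v -1.979 0.304 -0.003
v -2.02 0.471 0.396
v -2.27 0.58 0.735
v -2.661 0.6 0.923
v -3.09 0.528 0.909
v -3.44 0.381 0.698
v -3.619 0.2 0.346
v -3.578 0.033 -0.054
v -3.328 -0.076 -0.393
v -2.937 -0.097 -0.581
v -2.508 -0.024 -0.567
v -1.947 -2.371 2.847
v -2.118 -1.629 4.468
v -0.529 -1.471 2.585
v -0.699 -0.73 4.205
v -1.361 -3.17 3.275
v -1.531 -2.429 4.895
v 0.058 -2.271 3.012
v -0.113 -1.529 4.633
v 0.85 -2.003 0.939
v 1.338 -1.904 1.54
v -0.53 -3.097 2.241
v 1.034 -1.53 1.531
v 0.659 -1.337 1.296
v 0.358 -1.399 0.925
v 0.245 -1.691 0.559
v 0.363 -2.103 0.338
v 0.667 -2.477 0.347
v 1.041 -2.67 0.582
v 1.343 -2.608 0.953
v 1.456 -2.316 1.319
v -4.111 -3.962 2.099
v -3.726 -3.586 1.174
v -1.764 -3.622 1.976
v -2.149 -3.998 2.901
v -3.856 -3.104 1.513
v -1.893 -3.14 2.314
v -4.066 -2.894 2.038
v -2.104 -2.931 2.839
v -4.291 -3.024 2.582
v -2.328 -3.06 3.383
v -4.458 -3.451 2.973
v -2.496 -3.488 3.774
v -4.516 -4.04 3.087
v -2.553 -4.077 3.888
v -4.445 -4.605 2.887
v -2.482 -4.641 3.688
v -4.268 -4.965 2.437
v -2.305 -5.002 3.238
v -4.041 -5.007 1.88
v -2.079 -5.043 2.681
v -3.837 -4.717 1.392
v -1.874 -4.753 2.194
v -3.719 -4.187 1.129
v -1.757 -4.223 1.931
f 2 1 5
f 2 5 3
f 3 5 6
f 3 6 4
f 5 1 7
f 5 7 6
f 6 7 8
f 6 8 4
f 7 1 9
f 7 9 8
f 8 9 10
f 8 10 4
f 9 1 11
f 9 11 10
f 10 11 12
f 10 12 4
f 11 1 13
f 11 13 12
f 12 13 14
f 12 14 4
f 13 1 15
f 13 15 14
f 14 15 16
f 14 16 4
f 15 1 17
f 15 17 16
f 16 17 18
f 16 18 4
f 17 1 19
f 17 19 18
f 18 19 20
f 18 20 4
f 19 1 21
f 19 21 20
f 20 21 22
f 20 22 4
f 21 1 2
f 21 2 22
f 22 2 3
f 22 3 4
f 24 23 26
f 24 26 25
f 26 23 27
f 26 27 25
f 27 23 28
f 27 28 25
f 28 23 29
f 28 29 25
f 29 23 30
f 29 30 25
f 30 23 31
f 30 31 25
f 31 23 32
f 31 32 25
f 32 23 33
f 32 33 25
f 33 23 34
f 33 34 25
f 34 23 35
f 34 35 25
f 35 23 36
f 35 36 25
f 36 23 24
f 36 24 25
f 38 40 37
f 41 38 37
f 37 40 39
f 39 41 37
f 38 44 40
f 42 38 41
f 42 44 38
f 40 44 39
f 43 41 39
f 39 44 43
f 43 42 41
f 44 42 43
f 46 45 48
f 46 48 47
f 48 45 49
f 48 49 47
f 49 45 50
f 49 50 47
f 50 45 51
f 50 51 47
f 51 45 52
f 51 52 47
f 52 45 53
f 52 53 47
f 53 45 54
f 53 54 47
f 54 45 55
f 54 55 47
f 55 45 56
f 55 56 47
f 56 45 46
f 56 46 47
f 58 57 61
f 58 61 59
f 59 61 62
f 59 62 60
f 61 57 63
f 61 63 62
f 62 63 64
f 62 64 60
f 63 57 65
f 63 65 64
f 64 65 66
f 64 66 60
f 65 57 67
f 65 67 66
f 66 67 68
f 66 68 60
f 67 57 69
f 67 69 68
f 68 69 70
f 68 70 60
f 69 57 71
f 69 71 70
f 70 71 72
f 70 72 60
f 71 57 73
f 71 73 72
f 72 73 74
f 72 74 60
f 73 57 75
f 73 75 74
f 74 75 76
f 74 76 60
f 75 57 77
f 75 77 76
f 76 77 78
f 76 78 60
f 77 57 79
f 77 79 78
f 78 79 80
f 78 80 60
f 79 57 58
f 79 58 80
f 80 58 59
f 80 59 60



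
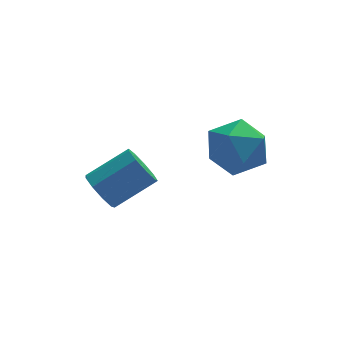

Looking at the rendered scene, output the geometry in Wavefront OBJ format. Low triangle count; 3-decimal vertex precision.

v 0.328 -2.308 -0.17
v 1.123 -1.866 -0.655
v 0.937 -3.814 -0.545
v 1.732 -3.372 -1.03
v 1.653 -3.307 -0.005
v 1.277 -2.376 0.227
v 0.783 -3.304 -1.427
v 0.407 -2.373 -1.195
v 1.404 -2.481 -1.432
v 1.941 -2.483 -0.553
v 0.119 -3.197 -0.647
v 0.656 -3.199 0.232
v -2.506 -0.603 -3.647
v -2.149 -0.47 -4.27
v -0.797 -0.284 -3.455
v -1.154 -0.417 -2.833
v -2.323 -0.043 -4.079
v -0.971 0.143 -3.264
v -2.583 0.122 -3.685
v -1.23 0.308 -2.871
v -2.807 -0.052 -3.274
v -1.454 0.134 -2.46
v -2.89 -0.484 -3.038
v -1.537 -0.298 -2.223
v -2.794 -0.971 -3.087
v -1.441 -0.786 -2.272
v -2.563 -1.287 -3.398
v -1.21 -1.101 -2.583
v -2.306 -1.282 -3.826
v -0.953 -1.096 -3.011
v -2.142 -0.959 -4.17
v -0.79 -0.774 -3.355
f 1 12 6
f 1 6 2
f 1 2 8
f 1 8 11
f 1 11 12
f 2 6 10
f 6 12 5
f 12 11 3
f 11 8 7
f 8 2 9
f 4 10 5
f 4 5 3
f 4 3 7
f 4 7 9
f 4 9 10
f 5 10 6
f 3 5 12
f 7 3 11
f 9 7 8
f 10 9 2
f 14 13 17
f 14 17 15
f 15 17 18
f 15 18 16
f 17 13 19
f 17 19 18
f 18 19 20
f 18 20 16
f 19 13 21
f 19 21 20
f 20 21 22
f 20 22 16
f 21 13 23
f 21 23 22
f 22 23 24
f 22 24 16
f 23 13 25
f 23 25 24
f 24 25 26
f 24 26 16
f 25 13 27
f 25 27 26
f 26 27 28
f 26 28 16
f 27 13 29
f 27 29 28
f 28 29 30
f 28 30 16
f 29 13 31
f 29 31 30
f 30 31 32
f 30 32 16
f 31 13 14
f 31 14 32
f 32 14 15
f 32 15 16



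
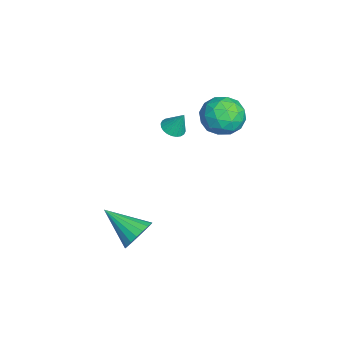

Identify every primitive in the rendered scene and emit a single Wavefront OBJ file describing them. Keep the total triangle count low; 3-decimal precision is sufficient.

v -3.785 -0.597 -0.917
v -3.33 -1.075 -0.803
v -3.515 -0.063 0.237
v -3.184 -0.892 -0.921
v -3.13 -0.665 -1.039
v -3.176 -0.428 -1.138
v -3.314 -0.216 -1.204
v -3.525 -0.062 -1.225
v -3.775 0.01 -1.2
v -4.026 -0.01 -1.132
v -4.241 -0.119 -1.031
v -4.387 -0.301 -0.913
v -4.441 -0.528 -0.795
v -4.395 -0.766 -0.696
v -4.256 -0.978 -0.63
v -4.046 -1.131 -0.609
v -3.796 -1.204 -0.634
v -3.545 -1.184 -0.702
v 2.67 -2.187 -3.585
v 3.419 -2.264 -3.007
v 1.69 -3.813 -2.535
v 3.173 -1.986 -2.805
v 2.827 -1.747 -2.758
v 2.45 -1.596 -2.875
v 2.117 -1.561 -3.132
v 1.893 -1.651 -3.48
v 1.823 -1.846 -3.848
v 1.92 -2.109 -4.164
v 2.166 -2.388 -4.366
v 2.512 -2.626 -4.413
v 2.889 -2.778 -4.296
v 3.223 -2.812 -4.038
v 3.447 -2.723 -3.691
v 3.517 -2.527 -3.323
v -3.738 1.831 0.955
v -3.129 2.23 -0.011
v -2.051 1.33 1.811
v -1.442 1.729 0.845
v -2.01 2.514 1.569
v -3.052 2.824 1.04
v -2.128 0.736 0.76
v -3.17 1.046 0.231
v -2.134 1.553 -0.131
v -2.061 2.652 0.369
v -3.119 0.908 1.431
v -3.046 2.007 1.931
v -3.581 2.075 0.397
v -1.599 1.485 1.403
v -1.932 1.947 1.828
v -1.575 2.181 1.261
v -3.536 2.424 1.014
v -3.178 2.658 0.447
v -2.521 2.825 1.375
v -2.002 0.902 1.353
v -1.644 1.136 0.786
v -3.605 1.379 0.539
v -3.248 1.613 -0.028
v -2.659 0.735 0.425
v -2.639 1.911 -0.241
v -1.647 1.617 0.262
v -2.05 1.033 0.212
v -2.663 1.215 -0.099
v -2.596 2.557 0.052
v -1.605 2.262 0.555
v -1.938 2.724 0.981
v -2.551 2.906 0.67
v -2.011 2.159 -0.018
v -3.575 1.298 1.245
v -2.584 1.003 1.748
v -2.629 0.654 1.13
v -3.242 0.836 0.819
v -3.533 1.943 1.538
v -2.541 1.649 2.041
v -2.517 2.345 1.899
v -3.13 2.527 1.588
v -3.169 1.401 1.818
f 2 1 4
f 2 4 3
f 4 1 5
f 4 5 3
f 5 1 6
f 5 6 3
f 6 1 7
f 6 7 3
f 7 1 8
f 7 8 3
f 8 1 9
f 8 9 3
f 9 1 10
f 9 10 3
f 10 1 11
f 10 11 3
f 11 1 12
f 11 12 3
f 12 1 13
f 12 13 3
f 13 1 14
f 13 14 3
f 14 1 15
f 14 15 3
f 15 1 16
f 15 16 3
f 16 1 17
f 16 17 3
f 17 1 18
f 17 18 3
f 18 1 2
f 18 2 3
f 20 19 22
f 20 22 21
f 22 19 23
f 22 23 21
f 23 19 24
f 23 24 21
f 24 19 25
f 24 25 21
f 25 19 26
f 25 26 21
f 26 19 27
f 26 27 21
f 27 19 28
f 27 28 21
f 28 19 29
f 28 29 21
f 29 19 30
f 29 30 21
f 30 19 31
f 30 31 21
f 31 19 32
f 31 32 21
f 32 19 33
f 32 33 21
f 33 19 34
f 33 34 21
f 34 19 20
f 34 20 21
f 35 72 51
f 72 46 75
f 51 75 40
f 72 75 51
f 35 51 47
f 51 40 52
f 47 52 36
f 51 52 47
f 35 47 56
f 47 36 57
f 56 57 42
f 47 57 56
f 35 56 68
f 56 42 71
f 68 71 45
f 56 71 68
f 35 68 72
f 68 45 76
f 72 76 46
f 68 76 72
f 36 52 63
f 52 40 66
f 63 66 44
f 52 66 63
f 40 75 53
f 75 46 74
f 53 74 39
f 75 74 53
f 46 76 73
f 76 45 69
f 73 69 37
f 76 69 73
f 45 71 70
f 71 42 58
f 70 58 41
f 71 58 70
f 42 57 62
f 57 36 59
f 62 59 43
f 57 59 62
f 38 64 50
f 64 44 65
f 50 65 39
f 64 65 50
f 38 50 48
f 50 39 49
f 48 49 37
f 50 49 48
f 38 48 55
f 48 37 54
f 55 54 41
f 48 54 55
f 38 55 60
f 55 41 61
f 60 61 43
f 55 61 60
f 38 60 64
f 60 43 67
f 64 67 44
f 60 67 64
f 39 65 53
f 65 44 66
f 53 66 40
f 65 66 53
f 37 49 73
f 49 39 74
f 73 74 46
f 49 74 73
f 41 54 70
f 54 37 69
f 70 69 45
f 54 69 70
f 43 61 62
f 61 41 58
f 62 58 42
f 61 58 62
f 44 67 63
f 67 43 59
f 63 59 36
f 67 59 63



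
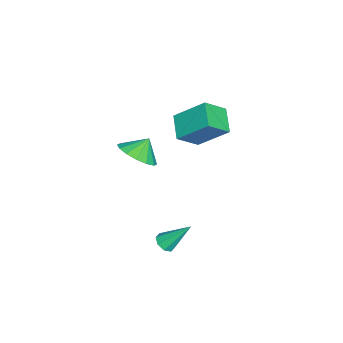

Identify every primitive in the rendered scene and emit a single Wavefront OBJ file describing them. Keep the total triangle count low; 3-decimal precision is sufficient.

v -2.236 0.038 0.363
v -2.229 1.637 1.771
v -3.079 0.876 -0.584
v -3.072 2.475 0.824
v -0.988 0.585 -0.264
v -0.981 2.184 1.144
v -1.831 1.423 -1.211
v -1.824 3.022 0.197
v 3.734 0.121 2.401
v 4.653 0.391 2.876
v 3.186 0.539 3.219
v 4.519 0.828 2.564
v 4.175 1.076 2.208
v 3.713 1.068 1.903
v 3.256 0.806 1.732
v 2.927 0.36 1.739
v 2.814 -0.149 1.925
v 2.948 -0.587 2.237
v 3.292 -0.834 2.593
v 3.754 -0.826 2.898
v 4.211 -0.564 3.069
v 4.54 -0.119 3.062
v 3.221 1.298 -4.432
v 3.549 1.69 -4.727
v 3.059 2.522 -2.988
v 3.108 1.734 -4.814
v 2.733 1.522 -4.677
v 2.645 1.179 -4.396
v 2.894 0.906 -4.137
v 3.335 0.863 -4.051
v 3.71 1.075 -4.188
v 3.798 1.417 -4.468
f 2 4 1
f 5 2 1
f 1 4 3
f 3 5 1
f 2 8 4
f 6 2 5
f 6 8 2
f 4 8 3
f 7 5 3
f 3 8 7
f 7 6 5
f 8 6 7
f 10 9 12
f 10 12 11
f 12 9 13
f 12 13 11
f 13 9 14
f 13 14 11
f 14 9 15
f 14 15 11
f 15 9 16
f 15 16 11
f 16 9 17
f 16 17 11
f 17 9 18
f 17 18 11
f 18 9 19
f 18 19 11
f 19 9 20
f 19 20 11
f 20 9 21
f 20 21 11
f 21 9 22
f 21 22 11
f 22 9 10
f 22 10 11
f 24 23 26
f 24 26 25
f 26 23 27
f 26 27 25
f 27 23 28
f 27 28 25
f 28 23 29
f 28 29 25
f 29 23 30
f 29 30 25
f 30 23 31
f 30 31 25
f 31 23 32
f 31 32 25
f 32 23 24
f 32 24 25



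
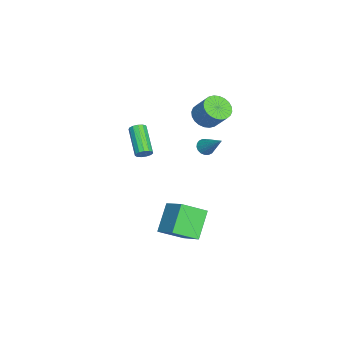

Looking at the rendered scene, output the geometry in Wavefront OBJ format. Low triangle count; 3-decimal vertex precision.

v -4.021 2.443 2.16
v -3.603 3.047 1.541
v -3.001 3.86 2.742
v -3.419 3.257 3.36
v -3.934 3.214 1.594
v -3.332 4.027 2.795
v -4.278 3.264 1.733
v -3.676 4.077 2.933
v -4.583 3.189 1.937
v -3.982 4.002 3.137
v -4.803 3 2.174
v -4.201 3.813 3.375
v -4.903 2.727 2.41
v -4.302 3.54 3.611
v -4.869 2.41 2.607
v -4.268 3.224 3.808
v -4.706 2.099 2.737
v -4.105 2.912 3.937
v -4.439 1.84 2.778
v -3.837 2.653 3.979
v -4.108 1.673 2.725
v -3.506 2.486 3.926
v -3.764 1.623 2.587
v -3.162 2.436 3.787
v -3.458 1.698 2.383
v -2.857 2.511 3.583
v -3.239 1.887 2.145
v -2.637 2.7 3.346
v -3.138 2.16 1.909
v -2.537 2.973 3.11
v -3.172 2.476 1.712
v -2.571 3.29 2.913
v -3.335 2.788 1.583
v -2.734 3.601 2.783
v -1.358 -0.834 0.192
v -1.063 -0.765 0.651
v -2.708 -1.437 1.807
v -3.002 -1.506 1.348
v -1.209 -0.497 0.6
v -2.853 -1.169 1.756
v -1.402 -0.335 0.419
v -3.046 -1.007 1.576
v -1.581 -0.332 0.166
v -3.226 -1.004 1.323
v -1.689 -0.488 -0.079
v -3.334 -1.16 1.078
v -1.692 -0.754 -0.238
v -3.337 -1.426 0.919
v -1.589 -1.046 -0.26
v -3.234 -1.718 0.896
v -1.412 -1.27 -0.139
v -3.057 -1.942 1.017
v -1.218 -1.356 0.087
v -2.863 -2.028 1.243
v -1.069 -1.276 0.346
v -2.713 -1.948 1.502
v -1.011 -1.056 0.556
v -2.655 -1.728 1.713
v 1.257 0.383 -4.71
v -0.185 0.689 -3.214
v 0.662 1.841 -5.581
v -0.78 2.147 -4.086
v 2.5 1.473 -3.734
v 1.058 1.779 -2.239
v 1.905 2.931 -4.606
v 0.463 3.237 -3.11
v 1.24 3.187 3.024
v 1.561 3.413 2.597
v 2.22 4.233 4.316
v 1.363 3.578 2.614
v 1.141 3.665 2.712
v 0.938 3.658 2.871
v 0.795 3.557 3.061
v 0.74 3.383 3.244
v 0.784 3.17 3.383
v 0.919 2.961 3.451
v 1.117 2.796 3.434
v 1.339 2.708 3.337
v 1.542 2.715 3.177
v 1.684 2.816 2.987
v 1.739 2.99 2.805
v 1.695 3.203 2.665
f 2 1 5
f 2 5 3
f 3 5 6
f 3 6 4
f 5 1 7
f 5 7 6
f 6 7 8
f 6 8 4
f 7 1 9
f 7 9 8
f 8 9 10
f 8 10 4
f 9 1 11
f 9 11 10
f 10 11 12
f 10 12 4
f 11 1 13
f 11 13 12
f 12 13 14
f 12 14 4
f 13 1 15
f 13 15 14
f 14 15 16
f 14 16 4
f 15 1 17
f 15 17 16
f 16 17 18
f 16 18 4
f 17 1 19
f 17 19 18
f 18 19 20
f 18 20 4
f 19 1 21
f 19 21 20
f 20 21 22
f 20 22 4
f 21 1 23
f 21 23 22
f 22 23 24
f 22 24 4
f 23 1 25
f 23 25 24
f 24 25 26
f 24 26 4
f 25 1 27
f 25 27 26
f 26 27 28
f 26 28 4
f 27 1 29
f 27 29 28
f 28 29 30
f 28 30 4
f 29 1 31
f 29 31 30
f 30 31 32
f 30 32 4
f 31 1 33
f 31 33 32
f 32 33 34
f 32 34 4
f 33 1 2
f 33 2 34
f 34 2 3
f 34 3 4
f 36 35 39
f 36 39 37
f 37 39 40
f 37 40 38
f 39 35 41
f 39 41 40
f 40 41 42
f 40 42 38
f 41 35 43
f 41 43 42
f 42 43 44
f 42 44 38
f 43 35 45
f 43 45 44
f 44 45 46
f 44 46 38
f 45 35 47
f 45 47 46
f 46 47 48
f 46 48 38
f 47 35 49
f 47 49 48
f 48 49 50
f 48 50 38
f 49 35 51
f 49 51 50
f 50 51 52
f 50 52 38
f 51 35 53
f 51 53 52
f 52 53 54
f 52 54 38
f 53 35 55
f 53 55 54
f 54 55 56
f 54 56 38
f 55 35 57
f 55 57 56
f 56 57 58
f 56 58 38
f 57 35 36
f 57 36 58
f 58 36 37
f 58 37 38
f 60 62 59
f 63 60 59
f 59 62 61
f 61 63 59
f 60 66 62
f 64 60 63
f 64 66 60
f 62 66 61
f 65 63 61
f 61 66 65
f 65 64 63
f 66 64 65
f 68 67 70
f 68 70 69
f 70 67 71
f 70 71 69
f 71 67 72
f 71 72 69
f 72 67 73
f 72 73 69
f 73 67 74
f 73 74 69
f 74 67 75
f 74 75 69
f 75 67 76
f 75 76 69
f 76 67 77
f 76 77 69
f 77 67 78
f 77 78 69
f 78 67 79
f 78 79 69
f 79 67 80
f 79 80 69
f 80 67 81
f 80 81 69
f 81 67 82
f 81 82 69
f 82 67 68
f 82 68 69



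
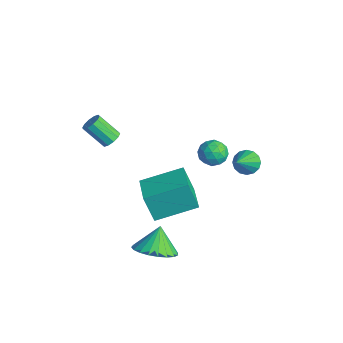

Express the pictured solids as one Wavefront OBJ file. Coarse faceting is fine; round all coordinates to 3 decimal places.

v 2.962 -3.777 -1.754
v 3.842 -3.287 -1.591
v 2.478 -3.263 -0.686
v 3.626 -3.006 -1.824
v 3.295 -2.858 -2.046
v 2.907 -2.87 -2.216
v 2.528 -3.038 -2.307
v 2.225 -3.334 -2.302
v 2.049 -3.707 -2.202
v 2.031 -4.092 -2.025
v 2.174 -4.422 -1.8
v 2.453 -4.641 -1.568
v 2.82 -4.711 -1.368
v 3.212 -4.619 -1.234
v 3.561 -4.381 -1.191
v 3.806 -4.039 -1.244
v 3.905 -3.652 -1.386
v 3.18 0.462 2.766
v 3.57 0.264 2.327
v 4.04 -0.522 3.974
v 3.706 0.529 2.446
v 3.701 0.776 2.65
v 3.557 0.939 2.886
v 3.311 0.974 3.089
v 3.03 0.872 3.206
v 2.789 0.66 3.205
v 2.653 0.394 3.086
v 2.658 0.147 2.881
v 2.803 -0.016 2.646
v 3.048 -0.05 2.442
v 3.329 0.052 2.325
v -2.117 -3.352 1.457
v -1.682 -3.447 1.707
v -2.369 -4.103 2.653
v -2.803 -4.008 2.403
v -1.798 -3.173 1.813
v -2.485 -3.829 2.758
v -2.035 -2.968 1.783
v -2.722 -3.624 2.728
v -2.303 -2.91 1.629
v -2.99 -3.565 2.574
v -2.5 -3.02 1.409
v -3.187 -3.676 2.354
v -2.551 -3.257 1.207
v -3.238 -3.913 2.153
v -2.435 -3.531 1.102
v -3.122 -4.187 2.047
v -2.198 -3.736 1.132
v -2.885 -4.392 2.077
v -1.93 -3.795 1.286
v -2.617 -4.45 2.231
v -1.733 -3.684 1.506
v -2.42 -4.34 2.451
v -0.398 -2.329 -2.11
v -0.818 -2.648 -0.737
v 0.15 -0.439 -1.502
v -0.27 -0.758 -0.13
v 1.13 -2.882 -1.77
v 0.71 -3.201 -0.398
v 1.678 -0.992 -1.163
v 1.258 -1.311 0.21
v -0.872 1.742 -0.263
v -0.421 1.444 -0.763
v -1.539 0.756 -0.277
v -1.088 0.458 -0.777
v -0.853 0.565 -0.087
v -0.441 1.174 -0.079
v -1.519 1.026 -0.961
v -1.107 1.635 -0.953
v -0.821 1.002 -1.195
v -0.41 0.717 -0.655
v -1.55 1.483 -0.385
v -1.139 1.198 0.155
v -0.588 1.68 -0.512
v -1.372 0.52 -0.528
v -1.234 0.583 -0.122
v -0.969 0.408 -0.416
v -0.6 1.521 -0.11
v -0.335 1.346 -0.404
v -0.589 0.829 -0.006
v -1.625 0.854 -0.636
v -1.36 0.679 -0.93
v -0.991 1.792 -0.624
v -0.726 1.617 -0.918
v -1.371 1.371 -1.034
v -0.558 1.245 -1.06
v -0.95 0.665 -1.067
v -1.203 0.998 -1.176
v -0.961 1.357 -1.171
v -0.317 1.077 -0.742
v -0.708 0.497 -0.75
v -0.571 0.56 -0.345
v -0.328 0.918 -0.34
v -0.552 0.817 -0.996
v -1.252 1.703 -0.29
v -1.643 1.123 -0.298
v -1.632 1.282 -0.7
v -1.389 1.64 -0.695
v -1.01 1.535 0.027
v -1.402 0.955 0.02
v -0.999 0.843 0.131
v -0.757 1.202 0.136
v -1.408 1.383 -0.044
f 2 1 4
f 2 4 3
f 4 1 5
f 4 5 3
f 5 1 6
f 5 6 3
f 6 1 7
f 6 7 3
f 7 1 8
f 7 8 3
f 8 1 9
f 8 9 3
f 9 1 10
f 9 10 3
f 10 1 11
f 10 11 3
f 11 1 12
f 11 12 3
f 12 1 13
f 12 13 3
f 13 1 14
f 13 14 3
f 14 1 15
f 14 15 3
f 15 1 16
f 15 16 3
f 16 1 17
f 16 17 3
f 17 1 2
f 17 2 3
f 19 18 21
f 19 21 20
f 21 18 22
f 21 22 20
f 22 18 23
f 22 23 20
f 23 18 24
f 23 24 20
f 24 18 25
f 24 25 20
f 25 18 26
f 25 26 20
f 26 18 27
f 26 27 20
f 27 18 28
f 27 28 20
f 28 18 29
f 28 29 20
f 29 18 30
f 29 30 20
f 30 18 31
f 30 31 20
f 31 18 19
f 31 19 20
f 33 32 36
f 33 36 34
f 34 36 37
f 34 37 35
f 36 32 38
f 36 38 37
f 37 38 39
f 37 39 35
f 38 32 40
f 38 40 39
f 39 40 41
f 39 41 35
f 40 32 42
f 40 42 41
f 41 42 43
f 41 43 35
f 42 32 44
f 42 44 43
f 43 44 45
f 43 45 35
f 44 32 46
f 44 46 45
f 45 46 47
f 45 47 35
f 46 32 48
f 46 48 47
f 47 48 49
f 47 49 35
f 48 32 50
f 48 50 49
f 49 50 51
f 49 51 35
f 50 32 52
f 50 52 51
f 51 52 53
f 51 53 35
f 52 32 33
f 52 33 53
f 53 33 34
f 53 34 35
f 55 57 54
f 58 55 54
f 54 57 56
f 56 58 54
f 55 61 57
f 59 55 58
f 59 61 55
f 57 61 56
f 60 58 56
f 56 61 60
f 60 59 58
f 61 59 60
f 62 99 78
f 99 73 102
f 78 102 67
f 99 102 78
f 62 78 74
f 78 67 79
f 74 79 63
f 78 79 74
f 62 74 83
f 74 63 84
f 83 84 69
f 74 84 83
f 62 83 95
f 83 69 98
f 95 98 72
f 83 98 95
f 62 95 99
f 95 72 103
f 99 103 73
f 95 103 99
f 63 79 90
f 79 67 93
f 90 93 71
f 79 93 90
f 67 102 80
f 102 73 101
f 80 101 66
f 102 101 80
f 73 103 100
f 103 72 96
f 100 96 64
f 103 96 100
f 72 98 97
f 98 69 85
f 97 85 68
f 98 85 97
f 69 84 89
f 84 63 86
f 89 86 70
f 84 86 89
f 65 91 77
f 91 71 92
f 77 92 66
f 91 92 77
f 65 77 75
f 77 66 76
f 75 76 64
f 77 76 75
f 65 75 82
f 75 64 81
f 82 81 68
f 75 81 82
f 65 82 87
f 82 68 88
f 87 88 70
f 82 88 87
f 65 87 91
f 87 70 94
f 91 94 71
f 87 94 91
f 66 92 80
f 92 71 93
f 80 93 67
f 92 93 80
f 64 76 100
f 76 66 101
f 100 101 73
f 76 101 100
f 68 81 97
f 81 64 96
f 97 96 72
f 81 96 97
f 70 88 89
f 88 68 85
f 89 85 69
f 88 85 89
f 71 94 90
f 94 70 86
f 90 86 63
f 94 86 90

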